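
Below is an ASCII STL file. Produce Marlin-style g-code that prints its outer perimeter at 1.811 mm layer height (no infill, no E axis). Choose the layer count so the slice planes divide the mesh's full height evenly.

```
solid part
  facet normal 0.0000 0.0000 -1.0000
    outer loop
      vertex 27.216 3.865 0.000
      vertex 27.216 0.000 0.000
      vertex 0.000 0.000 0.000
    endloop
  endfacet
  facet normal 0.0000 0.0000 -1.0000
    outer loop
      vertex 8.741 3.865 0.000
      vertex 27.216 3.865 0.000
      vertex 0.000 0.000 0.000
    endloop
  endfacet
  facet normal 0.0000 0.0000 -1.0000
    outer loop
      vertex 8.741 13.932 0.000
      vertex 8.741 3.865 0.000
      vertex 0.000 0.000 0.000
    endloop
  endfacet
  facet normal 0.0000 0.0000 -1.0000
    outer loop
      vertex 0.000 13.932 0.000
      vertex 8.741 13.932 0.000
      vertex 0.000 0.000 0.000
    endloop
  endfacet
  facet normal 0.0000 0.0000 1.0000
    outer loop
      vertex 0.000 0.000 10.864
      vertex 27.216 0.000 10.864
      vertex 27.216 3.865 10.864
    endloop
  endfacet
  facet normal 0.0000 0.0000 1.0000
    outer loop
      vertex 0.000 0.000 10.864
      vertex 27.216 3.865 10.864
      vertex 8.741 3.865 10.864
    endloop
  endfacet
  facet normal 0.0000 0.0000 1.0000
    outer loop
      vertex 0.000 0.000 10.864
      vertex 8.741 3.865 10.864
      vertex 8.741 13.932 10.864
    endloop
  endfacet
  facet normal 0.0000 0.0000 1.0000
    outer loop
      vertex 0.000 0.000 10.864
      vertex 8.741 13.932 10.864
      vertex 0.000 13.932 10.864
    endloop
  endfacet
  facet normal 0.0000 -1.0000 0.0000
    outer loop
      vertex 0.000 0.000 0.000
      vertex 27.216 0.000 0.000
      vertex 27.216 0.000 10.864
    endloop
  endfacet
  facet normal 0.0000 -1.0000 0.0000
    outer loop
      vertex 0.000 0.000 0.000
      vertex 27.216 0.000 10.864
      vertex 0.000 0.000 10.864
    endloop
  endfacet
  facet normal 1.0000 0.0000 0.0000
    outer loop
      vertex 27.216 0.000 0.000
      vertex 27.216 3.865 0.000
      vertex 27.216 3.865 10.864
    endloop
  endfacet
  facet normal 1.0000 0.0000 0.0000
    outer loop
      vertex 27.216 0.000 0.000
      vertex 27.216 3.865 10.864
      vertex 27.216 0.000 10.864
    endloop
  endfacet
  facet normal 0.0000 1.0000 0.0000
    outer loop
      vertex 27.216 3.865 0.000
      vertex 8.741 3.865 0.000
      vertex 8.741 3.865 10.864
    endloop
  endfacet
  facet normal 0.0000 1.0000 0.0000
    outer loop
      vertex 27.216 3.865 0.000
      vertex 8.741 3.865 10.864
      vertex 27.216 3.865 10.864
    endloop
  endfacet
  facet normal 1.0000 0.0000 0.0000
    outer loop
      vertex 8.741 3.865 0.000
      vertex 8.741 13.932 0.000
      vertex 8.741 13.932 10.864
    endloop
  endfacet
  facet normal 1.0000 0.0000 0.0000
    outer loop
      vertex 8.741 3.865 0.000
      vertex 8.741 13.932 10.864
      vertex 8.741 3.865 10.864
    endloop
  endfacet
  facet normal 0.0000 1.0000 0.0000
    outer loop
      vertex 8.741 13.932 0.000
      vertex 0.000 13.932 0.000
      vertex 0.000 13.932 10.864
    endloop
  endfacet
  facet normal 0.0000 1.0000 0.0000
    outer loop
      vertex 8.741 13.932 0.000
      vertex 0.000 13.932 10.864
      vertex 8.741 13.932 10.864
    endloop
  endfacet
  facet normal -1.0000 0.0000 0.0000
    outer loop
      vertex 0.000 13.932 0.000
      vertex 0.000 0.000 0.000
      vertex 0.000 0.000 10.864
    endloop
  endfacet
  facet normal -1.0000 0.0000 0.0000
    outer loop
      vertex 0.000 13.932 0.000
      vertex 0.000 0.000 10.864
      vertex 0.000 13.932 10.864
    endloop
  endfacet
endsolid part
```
; perimeter-only toolpath
G21 ; units = mm
G90 ; absolute positioning
G28 ; home
; layer 1
G0 Z1.811
G0 X0.000 Y0.000
G1 X27.216 Y0.000
G1 X27.216 Y3.865
G1 X8.741 Y3.865
G1 X8.741 Y13.932
G1 X0.000 Y13.932
G1 X0.000 Y0.000
; layer 2
G0 Z3.621
G0 X0.000 Y0.000
G1 X27.216 Y0.000
G1 X27.216 Y3.865
G1 X8.741 Y3.865
G1 X8.741 Y13.932
G1 X0.000 Y13.932
G1 X0.000 Y0.000
; layer 3
G0 Z5.432
G0 X0.000 Y0.000
G1 X27.216 Y0.000
G1 X27.216 Y3.865
G1 X8.741 Y3.865
G1 X8.741 Y13.932
G1 X0.000 Y13.932
G1 X0.000 Y0.000
; layer 4
G0 Z7.243
G0 X0.000 Y0.000
G1 X27.216 Y0.000
G1 X27.216 Y3.865
G1 X8.741 Y3.865
G1 X8.741 Y13.932
G1 X0.000 Y13.932
G1 X0.000 Y0.000
; layer 5
G0 Z9.053
G0 X0.000 Y0.000
G1 X27.216 Y0.000
G1 X27.216 Y3.865
G1 X8.741 Y3.865
G1 X8.741 Y13.932
G1 X0.000 Y13.932
G1 X0.000 Y0.000
; layer 6
G0 Z10.864
G0 X0.000 Y0.000
G1 X27.216 Y0.000
G1 X27.216 Y3.865
G1 X8.741 Y3.865
G1 X8.741 Y13.932
G1 X0.000 Y13.932
G1 X0.000 Y0.000
M2 ; end

The solid is an L-shaped prism: outer 27.2 × 13.9 mm, arm thicknesses ≈ 3.87 mm (horizontal) and 8.74 mm (vertical), extruded 10.9 mm in z. Slicing at Δz = 1.811 mm — 6 equal slices spanning the solid's height, so layer i sits at z = i·h/6 — gives 6 non-empty perimeters. Each is a 6-segment closed polygon; G0 lifts to the layer z and rapids to the start vertex, then G1 traces the edges.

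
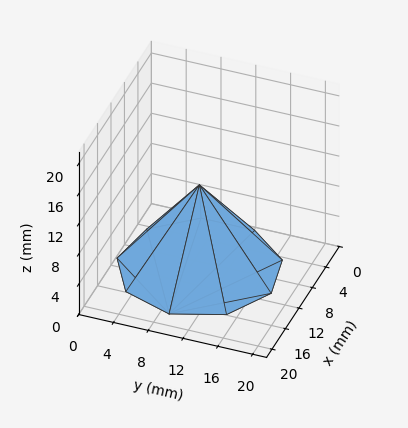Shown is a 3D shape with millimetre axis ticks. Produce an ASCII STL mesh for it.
Reading the render: the shape is a regular 9-sided pyramid, base circumscribed radius ≈ 9 mm, apex at z ≈ 11 mm (dimensions read to the nearest mm from the axis ticks). For the STL, each face is triangulated and given an outward normal.

solid part
  facet normal 0.0000 0.0000 -1.0000
    outer loop
      vertex 10.56 17.86 0.00
      vertex 15.89 14.79 0.00
      vertex 18.00 9.00 0.00
    endloop
  endfacet
  facet normal 0.0000 0.0000 -1.0000
    outer loop
      vertex 4.50 16.79 0.00
      vertex 10.56 17.86 0.00
      vertex 18.00 9.00 0.00
    endloop
  endfacet
  facet normal 0.0000 0.0000 -1.0000
    outer loop
      vertex 0.54 12.08 0.00
      vertex 4.50 16.79 0.00
      vertex 18.00 9.00 0.00
    endloop
  endfacet
  facet normal 0.0000 0.0000 -1.0000
    outer loop
      vertex 0.54 5.92 0.00
      vertex 0.54 12.08 0.00
      vertex 18.00 9.00 0.00
    endloop
  endfacet
  facet normal 0.0000 0.0000 -1.0000
    outer loop
      vertex 4.50 1.21 0.00
      vertex 0.54 5.92 0.00
      vertex 18.00 9.00 0.00
    endloop
  endfacet
  facet normal 0.0000 0.0000 -1.0000
    outer loop
      vertex 10.56 0.14 0.00
      vertex 4.50 1.21 0.00
      vertex 18.00 9.00 0.00
    endloop
  endfacet
  facet normal 0.0000 0.0000 -1.0000
    outer loop
      vertex 15.89 3.21 0.00
      vertex 10.56 0.14 0.00
      vertex 18.00 9.00 0.00
    endloop
  endfacet
  facet normal 0.7449 0.2715 0.6095
    outer loop
      vertex 18.00 9.00 0.00
      vertex 15.89 14.79 0.00
      vertex 9.00 9.00 11.00
    endloop
  endfacet
  facet normal 0.3957 0.6870 0.6095
    outer loop
      vertex 15.89 14.79 0.00
      vertex 10.56 17.86 0.00
      vertex 9.00 9.00 11.00
    endloop
  endfacet
  facet normal -0.1379 0.7808 0.6094
    outer loop
      vertex 10.56 17.86 0.00
      vertex 4.50 16.79 0.00
      vertex 9.00 9.00 11.00
    endloop
  endfacet
  facet normal -0.6068 0.5102 0.6095
    outer loop
      vertex 4.50 16.79 0.00
      vertex 0.54 12.08 0.00
      vertex 9.00 9.00 11.00
    endloop
  endfacet
  facet normal -0.7927 0.0000 0.6096
    outer loop
      vertex 0.54 12.08 0.00
      vertex 0.54 5.92 0.00
      vertex 9.00 9.00 11.00
    endloop
  endfacet
  facet normal -0.6068 -0.5102 0.6095
    outer loop
      vertex 0.54 5.92 0.00
      vertex 4.50 1.21 0.00
      vertex 9.00 9.00 11.00
    endloop
  endfacet
  facet normal -0.1379 -0.7808 0.6094
    outer loop
      vertex 4.50 1.21 0.00
      vertex 10.56 0.14 0.00
      vertex 9.00 9.00 11.00
    endloop
  endfacet
  facet normal 0.3957 -0.6870 0.6095
    outer loop
      vertex 10.56 0.14 0.00
      vertex 15.89 3.21 0.00
      vertex 9.00 9.00 11.00
    endloop
  endfacet
  facet normal 0.7449 -0.2715 0.6095
    outer loop
      vertex 15.89 3.21 0.00
      vertex 18.00 9.00 0.00
      vertex 9.00 9.00 11.00
    endloop
  endfacet
endsolid part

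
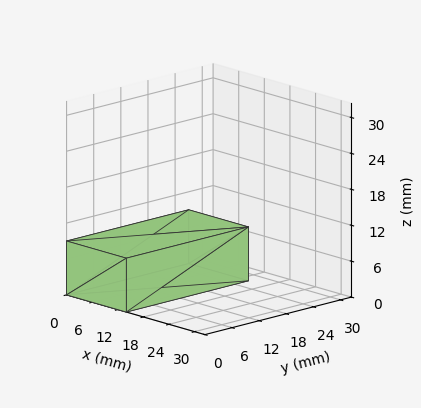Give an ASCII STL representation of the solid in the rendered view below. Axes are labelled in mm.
Reading the render: the shape is a rectangular box, roughly 14 × 27 mm footprint and 9 mm tall (dimensions read to the nearest mm from the axis ticks). For the STL, each face is triangulated and given an outward normal.

solid part
  facet normal 0.0000 0.0000 -1.0000
    outer loop
      vertex 14.0 27.0 0.0
      vertex 14.0 0.0 0.0
      vertex 0.0 0.0 0.0
    endloop
  endfacet
  facet normal 0.0000 0.0000 -1.0000
    outer loop
      vertex 0.0 27.0 0.0
      vertex 14.0 27.0 0.0
      vertex 0.0 0.0 0.0
    endloop
  endfacet
  facet normal 0.0000 0.0000 1.0000
    outer loop
      vertex 0.0 0.0 9.0
      vertex 14.0 0.0 9.0
      vertex 14.0 27.0 9.0
    endloop
  endfacet
  facet normal 0.0000 0.0000 1.0000
    outer loop
      vertex 0.0 0.0 9.0
      vertex 14.0 27.0 9.0
      vertex 0.0 27.0 9.0
    endloop
  endfacet
  facet normal 0.0000 -1.0000 0.0000
    outer loop
      vertex 0.0 0.0 0.0
      vertex 14.0 0.0 0.0
      vertex 14.0 0.0 9.0
    endloop
  endfacet
  facet normal 0.0000 -1.0000 0.0000
    outer loop
      vertex 0.0 0.0 0.0
      vertex 14.0 0.0 9.0
      vertex 0.0 0.0 9.0
    endloop
  endfacet
  facet normal 0.0000 1.0000 0.0000
    outer loop
      vertex 14.0 27.0 9.0
      vertex 14.0 27.0 0.0
      vertex 0.0 27.0 0.0
    endloop
  endfacet
  facet normal 0.0000 1.0000 0.0000
    outer loop
      vertex 0.0 27.0 9.0
      vertex 14.0 27.0 9.0
      vertex 0.0 27.0 0.0
    endloop
  endfacet
  facet normal -1.0000 0.0000 0.0000
    outer loop
      vertex 0.0 27.0 9.0
      vertex 0.0 27.0 0.0
      vertex 0.0 0.0 0.0
    endloop
  endfacet
  facet normal -1.0000 0.0000 0.0000
    outer loop
      vertex 0.0 0.0 9.0
      vertex 0.0 27.0 9.0
      vertex 0.0 0.0 0.0
    endloop
  endfacet
  facet normal 1.0000 0.0000 0.0000
    outer loop
      vertex 14.0 0.0 0.0
      vertex 14.0 27.0 0.0
      vertex 14.0 27.0 9.0
    endloop
  endfacet
  facet normal 1.0000 0.0000 0.0000
    outer loop
      vertex 14.0 0.0 0.0
      vertex 14.0 27.0 9.0
      vertex 14.0 0.0 9.0
    endloop
  endfacet
endsolid part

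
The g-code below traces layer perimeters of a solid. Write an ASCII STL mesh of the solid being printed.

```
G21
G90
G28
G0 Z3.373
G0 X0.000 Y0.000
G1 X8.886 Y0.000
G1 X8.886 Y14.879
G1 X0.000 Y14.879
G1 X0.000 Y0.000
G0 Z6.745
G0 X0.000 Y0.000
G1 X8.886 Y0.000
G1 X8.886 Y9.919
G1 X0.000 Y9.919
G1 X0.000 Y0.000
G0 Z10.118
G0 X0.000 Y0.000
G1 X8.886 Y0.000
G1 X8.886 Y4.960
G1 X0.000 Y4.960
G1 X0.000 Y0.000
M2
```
solid part
  facet normal 0.0000 0.0000 -1.0000
    outer loop
      vertex 8.886 19.838 0.000
      vertex 8.886 0.000 0.000
      vertex 0.000 0.000 0.000
    endloop
  endfacet
  facet normal 0.0000 0.0000 -1.0000
    outer loop
      vertex 0.000 19.838 0.000
      vertex 8.886 19.838 0.000
      vertex 0.000 0.000 0.000
    endloop
  endfacet
  facet normal 0.0000 -1.0000 0.0000
    outer loop
      vertex 0.000 0.000 0.000
      vertex 8.886 0.000 0.000
      vertex 8.886 0.000 13.491
    endloop
  endfacet
  facet normal 0.0000 -1.0000 0.0000
    outer loop
      vertex 0.000 0.000 0.000
      vertex 8.886 0.000 13.491
      vertex 0.000 0.000 13.491
    endloop
  endfacet
  facet normal 0.0000 0.5623 0.8269
    outer loop
      vertex 0.000 0.000 13.491
      vertex 8.886 0.000 13.491
      vertex 8.886 19.838 0.000
    endloop
  endfacet
  facet normal 0.0000 0.5623 0.8269
    outer loop
      vertex 0.000 0.000 13.491
      vertex 8.886 19.838 0.000
      vertex 0.000 19.838 0.000
    endloop
  endfacet
  facet normal -1.0000 0.0000 0.0000
    outer loop
      vertex 0.000 0.000 13.491
      vertex 0.000 19.838 0.000
      vertex 0.000 0.000 0.000
    endloop
  endfacet
  facet normal 1.0000 0.0000 0.0000
    outer loop
      vertex 8.886 0.000 0.000
      vertex 8.886 19.838 0.000
      vertex 8.886 0.000 13.491
    endloop
  endfacet
endsolid part

The G0 Z moves step by Δz≈3.373 mm. The G1 loops shrink linearly with z, so the solid tapers from its base footprint up to z≈13.5. Closing with a flat bottom cap and the tapered top and triangulating gives 8 facets — a wedge (ramp): 8.89 × 19.8 mm base, rising to 13.5 mm along the y=0 edge and sloping linearly to z=0 at y=19.8.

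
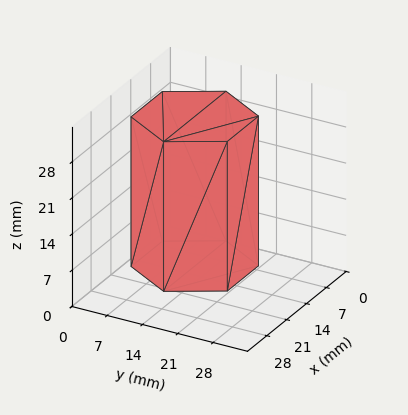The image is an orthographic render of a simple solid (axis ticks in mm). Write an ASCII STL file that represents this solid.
Reading the render: the shape is a regular 6-sided prism (a cylinder approximated with 6 flat sides), circumscribed radius ≈ 11 mm, height ≈ 29 mm (dimensions read to the nearest mm from the axis ticks). For the STL, each face is triangulated and given an outward normal.

solid part
  facet normal 0.0000 0.0000 -1.0000
    outer loop
      vertex 5.500 20.526 0.000
      vertex 16.500 20.526 0.000
      vertex 22.000 11.000 0.000
    endloop
  endfacet
  facet normal 0.0000 0.0000 -1.0000
    outer loop
      vertex 0.000 11.000 0.000
      vertex 5.500 20.526 0.000
      vertex 22.000 11.000 0.000
    endloop
  endfacet
  facet normal 0.0000 0.0000 -1.0000
    outer loop
      vertex 5.500 1.474 0.000
      vertex 0.000 11.000 0.000
      vertex 22.000 11.000 0.000
    endloop
  endfacet
  facet normal 0.0000 0.0000 -1.0000
    outer loop
      vertex 16.500 1.474 0.000
      vertex 5.500 1.474 0.000
      vertex 22.000 11.000 0.000
    endloop
  endfacet
  facet normal 0.0000 0.0000 1.0000
    outer loop
      vertex 22.000 11.000 29.000
      vertex 16.500 20.526 29.000
      vertex 5.500 20.526 29.000
    endloop
  endfacet
  facet normal 0.0000 0.0000 1.0000
    outer loop
      vertex 22.000 11.000 29.000
      vertex 5.500 20.526 29.000
      vertex 0.000 11.000 29.000
    endloop
  endfacet
  facet normal 0.0000 0.0000 1.0000
    outer loop
      vertex 22.000 11.000 29.000
      vertex 0.000 11.000 29.000
      vertex 5.500 1.474 29.000
    endloop
  endfacet
  facet normal 0.0000 0.0000 1.0000
    outer loop
      vertex 22.000 11.000 29.000
      vertex 5.500 1.474 29.000
      vertex 16.500 1.474 29.000
    endloop
  endfacet
  facet normal 0.8660 0.5000 0.0000
    outer loop
      vertex 22.000 11.000 0.000
      vertex 16.500 20.526 0.000
      vertex 16.500 20.526 29.000
    endloop
  endfacet
  facet normal 0.8660 0.5000 0.0000
    outer loop
      vertex 22.000 11.000 0.000
      vertex 16.500 20.526 29.000
      vertex 22.000 11.000 29.000
    endloop
  endfacet
  facet normal 0.0000 1.0000 0.0000
    outer loop
      vertex 16.500 20.526 0.000
      vertex 5.500 20.526 0.000
      vertex 5.500 20.526 29.000
    endloop
  endfacet
  facet normal 0.0000 1.0000 0.0000
    outer loop
      vertex 16.500 20.526 0.000
      vertex 5.500 20.526 29.000
      vertex 16.500 20.526 29.000
    endloop
  endfacet
  facet normal -0.8660 0.5000 0.0000
    outer loop
      vertex 5.500 20.526 0.000
      vertex 0.000 11.000 0.000
      vertex 0.000 11.000 29.000
    endloop
  endfacet
  facet normal -0.8660 0.5000 0.0000
    outer loop
      vertex 5.500 20.526 0.000
      vertex 0.000 11.000 29.000
      vertex 5.500 20.526 29.000
    endloop
  endfacet
  facet normal -0.8660 -0.5000 0.0000
    outer loop
      vertex 0.000 11.000 0.000
      vertex 5.500 1.474 0.000
      vertex 5.500 1.474 29.000
    endloop
  endfacet
  facet normal -0.8660 -0.5000 0.0000
    outer loop
      vertex 0.000 11.000 0.000
      vertex 5.500 1.474 29.000
      vertex 0.000 11.000 29.000
    endloop
  endfacet
  facet normal 0.0000 -1.0000 0.0000
    outer loop
      vertex 5.500 1.474 0.000
      vertex 16.500 1.474 0.000
      vertex 16.500 1.474 29.000
    endloop
  endfacet
  facet normal 0.0000 -1.0000 0.0000
    outer loop
      vertex 5.500 1.474 0.000
      vertex 16.500 1.474 29.000
      vertex 5.500 1.474 29.000
    endloop
  endfacet
  facet normal 0.8660 -0.5000 0.0000
    outer loop
      vertex 16.500 1.474 0.000
      vertex 22.000 11.000 0.000
      vertex 22.000 11.000 29.000
    endloop
  endfacet
  facet normal 0.8660 -0.5000 0.0000
    outer loop
      vertex 16.500 1.474 0.000
      vertex 22.000 11.000 29.000
      vertex 16.500 1.474 29.000
    endloop
  endfacet
endsolid part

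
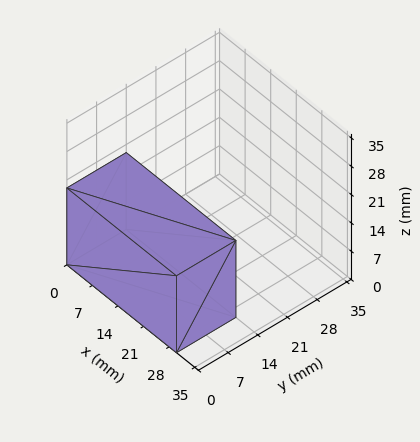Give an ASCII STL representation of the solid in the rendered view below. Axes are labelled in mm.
Reading the render: the shape is a rectangular box, roughly 30 × 14 mm footprint and 19 mm tall (dimensions read to the nearest mm from the axis ticks). For the STL, each face is triangulated and given an outward normal.

solid part
  facet normal 0.0000 0.0000 -1.0000
    outer loop
      vertex 30.00 14.00 0.00
      vertex 30.00 0.00 0.00
      vertex 0.00 0.00 0.00
    endloop
  endfacet
  facet normal 0.0000 0.0000 -1.0000
    outer loop
      vertex 0.00 14.00 0.00
      vertex 30.00 14.00 0.00
      vertex 0.00 0.00 0.00
    endloop
  endfacet
  facet normal 0.0000 0.0000 1.0000
    outer loop
      vertex 0.00 0.00 19.00
      vertex 30.00 0.00 19.00
      vertex 30.00 14.00 19.00
    endloop
  endfacet
  facet normal 0.0000 0.0000 1.0000
    outer loop
      vertex 0.00 0.00 19.00
      vertex 30.00 14.00 19.00
      vertex 0.00 14.00 19.00
    endloop
  endfacet
  facet normal 0.0000 -1.0000 0.0000
    outer loop
      vertex 0.00 0.00 0.00
      vertex 30.00 0.00 0.00
      vertex 30.00 0.00 19.00
    endloop
  endfacet
  facet normal 0.0000 -1.0000 0.0000
    outer loop
      vertex 0.00 0.00 0.00
      vertex 30.00 0.00 19.00
      vertex 0.00 0.00 19.00
    endloop
  endfacet
  facet normal 0.0000 1.0000 0.0000
    outer loop
      vertex 30.00 14.00 19.00
      vertex 30.00 14.00 0.00
      vertex 0.00 14.00 0.00
    endloop
  endfacet
  facet normal 0.0000 1.0000 0.0000
    outer loop
      vertex 0.00 14.00 19.00
      vertex 30.00 14.00 19.00
      vertex 0.00 14.00 0.00
    endloop
  endfacet
  facet normal -1.0000 0.0000 0.0000
    outer loop
      vertex 0.00 14.00 19.00
      vertex 0.00 14.00 0.00
      vertex 0.00 0.00 0.00
    endloop
  endfacet
  facet normal -1.0000 0.0000 0.0000
    outer loop
      vertex 0.00 0.00 19.00
      vertex 0.00 14.00 19.00
      vertex 0.00 0.00 0.00
    endloop
  endfacet
  facet normal 1.0000 0.0000 0.0000
    outer loop
      vertex 30.00 0.00 0.00
      vertex 30.00 14.00 0.00
      vertex 30.00 14.00 19.00
    endloop
  endfacet
  facet normal 1.0000 0.0000 0.0000
    outer loop
      vertex 30.00 0.00 0.00
      vertex 30.00 14.00 19.00
      vertex 30.00 0.00 19.00
    endloop
  endfacet
endsolid part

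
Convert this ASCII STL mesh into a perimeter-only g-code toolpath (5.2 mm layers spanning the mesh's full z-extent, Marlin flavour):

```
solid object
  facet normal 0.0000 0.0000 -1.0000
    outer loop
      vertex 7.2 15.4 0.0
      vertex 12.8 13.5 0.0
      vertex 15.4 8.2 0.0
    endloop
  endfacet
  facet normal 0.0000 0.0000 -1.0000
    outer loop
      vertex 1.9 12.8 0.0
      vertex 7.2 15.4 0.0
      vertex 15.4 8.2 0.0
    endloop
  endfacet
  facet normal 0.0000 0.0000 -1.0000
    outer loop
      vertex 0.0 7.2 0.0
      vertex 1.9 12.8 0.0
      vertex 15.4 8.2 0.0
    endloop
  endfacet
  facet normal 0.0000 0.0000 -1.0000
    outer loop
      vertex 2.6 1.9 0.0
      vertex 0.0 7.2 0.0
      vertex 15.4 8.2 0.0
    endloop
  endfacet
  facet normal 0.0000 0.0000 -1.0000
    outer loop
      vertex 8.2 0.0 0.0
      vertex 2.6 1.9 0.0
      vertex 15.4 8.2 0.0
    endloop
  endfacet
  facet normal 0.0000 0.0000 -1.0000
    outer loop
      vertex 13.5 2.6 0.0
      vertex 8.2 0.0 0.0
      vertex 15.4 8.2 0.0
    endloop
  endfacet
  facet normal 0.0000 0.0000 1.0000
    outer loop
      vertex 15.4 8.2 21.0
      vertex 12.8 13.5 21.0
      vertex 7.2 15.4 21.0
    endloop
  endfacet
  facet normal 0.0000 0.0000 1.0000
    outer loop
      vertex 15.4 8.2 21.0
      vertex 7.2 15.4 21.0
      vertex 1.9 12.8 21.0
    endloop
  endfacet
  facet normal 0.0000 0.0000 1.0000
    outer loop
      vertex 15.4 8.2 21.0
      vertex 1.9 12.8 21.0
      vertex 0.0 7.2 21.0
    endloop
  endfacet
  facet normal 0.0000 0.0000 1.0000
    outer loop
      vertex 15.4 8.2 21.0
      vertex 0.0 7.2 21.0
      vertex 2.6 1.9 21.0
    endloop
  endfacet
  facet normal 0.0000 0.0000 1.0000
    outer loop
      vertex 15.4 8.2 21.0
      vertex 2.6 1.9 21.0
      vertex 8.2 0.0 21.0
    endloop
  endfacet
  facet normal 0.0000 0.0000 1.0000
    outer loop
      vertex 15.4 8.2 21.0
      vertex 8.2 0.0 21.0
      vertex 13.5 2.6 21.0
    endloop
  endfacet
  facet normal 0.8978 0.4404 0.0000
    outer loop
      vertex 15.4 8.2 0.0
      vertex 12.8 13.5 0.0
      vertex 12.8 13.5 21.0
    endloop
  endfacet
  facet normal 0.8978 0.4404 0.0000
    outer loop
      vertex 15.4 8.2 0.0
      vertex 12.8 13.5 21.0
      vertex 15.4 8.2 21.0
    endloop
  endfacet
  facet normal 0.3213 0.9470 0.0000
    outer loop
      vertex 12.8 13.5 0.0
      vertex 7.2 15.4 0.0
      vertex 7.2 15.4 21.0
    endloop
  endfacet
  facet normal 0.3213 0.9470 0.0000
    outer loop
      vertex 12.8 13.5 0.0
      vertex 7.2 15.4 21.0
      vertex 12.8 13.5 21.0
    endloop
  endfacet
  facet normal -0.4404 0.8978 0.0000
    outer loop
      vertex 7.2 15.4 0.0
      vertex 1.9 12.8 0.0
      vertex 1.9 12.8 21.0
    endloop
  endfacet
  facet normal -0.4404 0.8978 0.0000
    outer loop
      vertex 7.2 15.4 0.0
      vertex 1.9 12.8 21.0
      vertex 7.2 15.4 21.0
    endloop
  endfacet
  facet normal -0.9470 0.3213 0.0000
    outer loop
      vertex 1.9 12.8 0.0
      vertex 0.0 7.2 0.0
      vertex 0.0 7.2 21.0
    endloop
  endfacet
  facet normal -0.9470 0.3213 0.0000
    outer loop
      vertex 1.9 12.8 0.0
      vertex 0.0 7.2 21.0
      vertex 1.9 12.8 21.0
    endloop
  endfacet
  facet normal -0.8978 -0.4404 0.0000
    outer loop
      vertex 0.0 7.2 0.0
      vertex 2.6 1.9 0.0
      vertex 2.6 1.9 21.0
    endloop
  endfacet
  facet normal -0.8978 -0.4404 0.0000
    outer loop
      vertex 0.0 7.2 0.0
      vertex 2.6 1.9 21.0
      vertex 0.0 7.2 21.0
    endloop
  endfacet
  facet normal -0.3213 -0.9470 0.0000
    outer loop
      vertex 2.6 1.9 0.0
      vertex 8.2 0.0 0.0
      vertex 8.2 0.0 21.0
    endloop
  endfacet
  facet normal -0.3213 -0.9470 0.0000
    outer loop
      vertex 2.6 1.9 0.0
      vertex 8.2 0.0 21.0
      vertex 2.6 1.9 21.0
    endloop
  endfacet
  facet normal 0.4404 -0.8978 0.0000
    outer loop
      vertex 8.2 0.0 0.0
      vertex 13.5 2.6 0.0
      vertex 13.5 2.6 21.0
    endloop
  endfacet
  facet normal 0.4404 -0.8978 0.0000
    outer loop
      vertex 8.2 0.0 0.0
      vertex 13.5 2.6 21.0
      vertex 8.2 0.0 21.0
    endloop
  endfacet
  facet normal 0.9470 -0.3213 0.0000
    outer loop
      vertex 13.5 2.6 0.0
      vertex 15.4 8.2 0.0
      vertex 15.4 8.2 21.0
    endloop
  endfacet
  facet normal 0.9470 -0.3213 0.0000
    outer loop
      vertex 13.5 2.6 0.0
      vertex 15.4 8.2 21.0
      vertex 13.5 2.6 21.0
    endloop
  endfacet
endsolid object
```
; perimeter-only toolpath
G21 ; units = mm
G90 ; absolute positioning
G28 ; home
; layer 1
G0 Z5.2
G0 X15.4 Y8.2
G1 X12.8 Y13.5
G1 X7.2 Y15.4
G1 X1.9 Y12.8
G1 X0.0 Y7.2
G1 X2.6 Y1.9
G1 X8.2 Y0.0
G1 X13.5 Y2.6
G1 X15.4 Y8.2
; layer 2
G0 Z10.5
G0 X15.4 Y8.2
G1 X12.8 Y13.5
G1 X7.2 Y15.4
G1 X1.9 Y12.8
G1 X0.0 Y7.2
G1 X2.6 Y1.9
G1 X8.2 Y0.0
G1 X13.5 Y2.6
G1 X15.4 Y8.2
; layer 3
G0 Z15.8
G0 X15.4 Y8.2
G1 X12.8 Y13.5
G1 X7.2 Y15.4
G1 X1.9 Y12.8
G1 X0.0 Y7.2
G1 X2.6 Y1.9
G1 X8.2 Y0.0
G1 X13.5 Y2.6
G1 X15.4 Y8.2
; layer 4
G0 Z21.0
G0 X15.4 Y8.2
G1 X12.8 Y13.5
G1 X7.2 Y15.4
G1 X1.9 Y12.8
G1 X0.0 Y7.2
G1 X2.6 Y1.9
G1 X8.2 Y0.0
G1 X13.5 Y2.6
G1 X15.4 Y8.2
M2 ; end

The solid is a regular 8-sided prism (a cylinder approximated with 8 flat sides), circumscribed radius ≈ 7.7 mm, height ≈ 21 mm. Slicing at Δz = 5.2 mm — 4 equal slices spanning the solid's height, so layer i sits at z = i·h/4 — gives 4 non-empty perimeters. Each is a 8-segment closed polygon; G0 lifts to the layer z and rapids to the start vertex, then G1 traces the edges.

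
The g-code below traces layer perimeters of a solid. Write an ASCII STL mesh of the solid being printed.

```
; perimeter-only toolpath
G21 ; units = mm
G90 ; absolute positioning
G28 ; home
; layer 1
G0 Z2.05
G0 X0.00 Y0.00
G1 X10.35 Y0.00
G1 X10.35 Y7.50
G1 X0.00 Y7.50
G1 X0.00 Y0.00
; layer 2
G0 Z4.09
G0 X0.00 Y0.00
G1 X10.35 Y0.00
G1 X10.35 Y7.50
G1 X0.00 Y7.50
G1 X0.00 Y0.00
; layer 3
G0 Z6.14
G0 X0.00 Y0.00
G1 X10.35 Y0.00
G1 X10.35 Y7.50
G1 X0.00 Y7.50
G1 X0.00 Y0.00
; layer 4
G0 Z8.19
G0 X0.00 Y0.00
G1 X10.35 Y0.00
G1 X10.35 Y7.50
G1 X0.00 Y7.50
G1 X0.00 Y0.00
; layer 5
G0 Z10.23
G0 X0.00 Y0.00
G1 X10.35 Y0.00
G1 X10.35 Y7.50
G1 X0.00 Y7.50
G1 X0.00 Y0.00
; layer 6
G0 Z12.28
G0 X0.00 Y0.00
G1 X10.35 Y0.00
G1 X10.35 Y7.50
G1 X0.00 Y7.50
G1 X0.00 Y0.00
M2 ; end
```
solid part
  facet normal 0.0000 0.0000 -1.0000
    outer loop
      vertex 10.35 7.50 0.00
      vertex 10.35 0.00 0.00
      vertex 0.00 0.00 0.00
    endloop
  endfacet
  facet normal 0.0000 0.0000 -1.0000
    outer loop
      vertex 0.00 7.50 0.00
      vertex 10.35 7.50 0.00
      vertex 0.00 0.00 0.00
    endloop
  endfacet
  facet normal 0.0000 0.0000 1.0000
    outer loop
      vertex 0.00 0.00 12.28
      vertex 10.35 0.00 12.28
      vertex 10.35 7.50 12.28
    endloop
  endfacet
  facet normal 0.0000 0.0000 1.0000
    outer loop
      vertex 0.00 0.00 12.28
      vertex 10.35 7.50 12.28
      vertex 0.00 7.50 12.28
    endloop
  endfacet
  facet normal 0.0000 -1.0000 0.0000
    outer loop
      vertex 0.00 0.00 0.00
      vertex 10.35 0.00 0.00
      vertex 10.35 0.00 12.28
    endloop
  endfacet
  facet normal 0.0000 -1.0000 0.0000
    outer loop
      vertex 0.00 0.00 0.00
      vertex 10.35 0.00 12.28
      vertex 0.00 0.00 12.28
    endloop
  endfacet
  facet normal 0.0000 1.0000 0.0000
    outer loop
      vertex 10.35 7.50 12.28
      vertex 10.35 7.50 0.00
      vertex 0.00 7.50 0.00
    endloop
  endfacet
  facet normal 0.0000 1.0000 0.0000
    outer loop
      vertex 0.00 7.50 12.28
      vertex 10.35 7.50 12.28
      vertex 0.00 7.50 0.00
    endloop
  endfacet
  facet normal -1.0000 0.0000 0.0000
    outer loop
      vertex 0.00 7.50 12.28
      vertex 0.00 7.50 0.00
      vertex 0.00 0.00 0.00
    endloop
  endfacet
  facet normal -1.0000 0.0000 0.0000
    outer loop
      vertex 0.00 0.00 12.28
      vertex 0.00 7.50 12.28
      vertex 0.00 0.00 0.00
    endloop
  endfacet
  facet normal 1.0000 0.0000 0.0000
    outer loop
      vertex 10.35 0.00 0.00
      vertex 10.35 7.50 0.00
      vertex 10.35 7.50 12.28
    endloop
  endfacet
  facet normal 1.0000 0.0000 0.0000
    outer loop
      vertex 10.35 0.00 0.00
      vertex 10.35 7.50 12.28
      vertex 10.35 0.00 12.28
    endloop
  endfacet
endsolid part

The G0 Z moves step by Δz≈2.05 mm. Every layer's G1 loop is the same polygon, so the solid is a straight extrusion of it from z=0 to z≈12.3. Closing with flat bottom and top caps and triangulating gives 12 facets — a rectangular box, roughly 10.3 × 7.5 mm footprint and 12.3 mm tall.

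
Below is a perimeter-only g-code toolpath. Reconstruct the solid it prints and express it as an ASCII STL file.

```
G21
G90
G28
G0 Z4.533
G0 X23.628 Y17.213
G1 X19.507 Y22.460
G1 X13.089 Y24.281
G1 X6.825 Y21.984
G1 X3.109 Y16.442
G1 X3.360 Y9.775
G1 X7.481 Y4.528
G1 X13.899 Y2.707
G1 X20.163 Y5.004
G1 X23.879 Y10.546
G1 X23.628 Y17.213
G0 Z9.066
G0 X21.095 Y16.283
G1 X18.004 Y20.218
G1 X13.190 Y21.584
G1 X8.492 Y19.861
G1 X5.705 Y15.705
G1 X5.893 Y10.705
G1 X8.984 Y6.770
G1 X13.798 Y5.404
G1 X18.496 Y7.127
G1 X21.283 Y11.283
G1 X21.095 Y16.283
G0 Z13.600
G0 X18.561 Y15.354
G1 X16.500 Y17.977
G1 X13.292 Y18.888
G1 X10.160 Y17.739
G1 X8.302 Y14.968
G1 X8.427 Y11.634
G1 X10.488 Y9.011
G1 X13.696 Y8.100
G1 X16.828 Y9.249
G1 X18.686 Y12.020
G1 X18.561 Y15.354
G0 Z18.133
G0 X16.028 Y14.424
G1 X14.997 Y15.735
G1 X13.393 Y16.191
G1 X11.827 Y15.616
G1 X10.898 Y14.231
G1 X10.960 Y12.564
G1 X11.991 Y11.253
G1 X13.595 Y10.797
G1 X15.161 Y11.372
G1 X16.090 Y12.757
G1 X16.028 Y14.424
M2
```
solid part
  facet normal 0.0000 0.0000 -1.0000
    outer loop
      vertex 12.988 26.978 0.000
      vertex 21.010 24.701 0.000
      vertex 26.162 18.143 0.000
    endloop
  endfacet
  facet normal 0.0000 0.0000 -1.0000
    outer loop
      vertex 5.158 24.106 0.000
      vertex 12.988 26.978 0.000
      vertex 26.162 18.143 0.000
    endloop
  endfacet
  facet normal 0.0000 0.0000 -1.0000
    outer loop
      vertex 0.513 17.179 0.000
      vertex 5.158 24.106 0.000
      vertex 26.162 18.143 0.000
    endloop
  endfacet
  facet normal 0.0000 0.0000 -1.0000
    outer loop
      vertex 0.826 8.845 0.000
      vertex 0.513 17.179 0.000
      vertex 26.162 18.143 0.000
    endloop
  endfacet
  facet normal 0.0000 0.0000 -1.0000
    outer loop
      vertex 5.978 2.287 0.000
      vertex 0.826 8.845 0.000
      vertex 26.162 18.143 0.000
    endloop
  endfacet
  facet normal 0.0000 0.0000 -1.0000
    outer loop
      vertex 14.000 0.010 0.000
      vertex 5.978 2.287 0.000
      vertex 26.162 18.143 0.000
    endloop
  endfacet
  facet normal 0.0000 0.0000 -1.0000
    outer loop
      vertex 21.830 2.882 0.000
      vertex 14.000 0.010 0.000
      vertex 26.162 18.143 0.000
    endloop
  endfacet
  facet normal 0.0000 0.0000 -1.0000
    outer loop
      vertex 26.475 9.809 0.000
      vertex 21.830 2.882 0.000
      vertex 26.162 18.143 0.000
    endloop
  endfacet
  facet normal 0.6843 0.5376 0.4927
    outer loop
      vertex 26.162 18.143 0.000
      vertex 21.010 24.701 0.000
      vertex 13.494 13.494 22.666
    endloop
  endfacet
  facet normal 0.2376 0.8371 0.4927
    outer loop
      vertex 21.010 24.701 0.000
      vertex 12.988 26.978 0.000
      vertex 13.494 13.494 22.666
    endloop
  endfacet
  facet normal -0.2997 0.8170 0.4927
    outer loop
      vertex 12.988 26.978 0.000
      vertex 5.158 24.106 0.000
      vertex 13.494 13.494 22.666
    endloop
  endfacet
  facet normal -0.7227 0.4846 0.4927
    outer loop
      vertex 5.158 24.106 0.000
      vertex 0.513 17.179 0.000
      vertex 13.494 13.494 22.666
    endloop
  endfacet
  facet normal -0.8696 -0.0327 0.4927
    outer loop
      vertex 0.513 17.179 0.000
      vertex 0.826 8.845 0.000
      vertex 13.494 13.494 22.666
    endloop
  endfacet
  facet normal -0.6843 -0.5376 0.4927
    outer loop
      vertex 0.826 8.845 0.000
      vertex 5.978 2.287 0.000
      vertex 13.494 13.494 22.666
    endloop
  endfacet
  facet normal -0.2376 -0.8371 0.4927
    outer loop
      vertex 5.978 2.287 0.000
      vertex 14.000 0.010 0.000
      vertex 13.494 13.494 22.666
    endloop
  endfacet
  facet normal 0.2997 -0.8170 0.4927
    outer loop
      vertex 14.000 0.010 0.000
      vertex 21.830 2.882 0.000
      vertex 13.494 13.494 22.666
    endloop
  endfacet
  facet normal 0.7227 -0.4846 0.4927
    outer loop
      vertex 21.830 2.882 0.000
      vertex 26.475 9.809 0.000
      vertex 13.494 13.494 22.666
    endloop
  endfacet
  facet normal 0.8696 0.0327 0.4927
    outer loop
      vertex 26.475 9.809 0.000
      vertex 26.162 18.143 0.000
      vertex 13.494 13.494 22.666
    endloop
  endfacet
endsolid part

The G0 Z moves step by Δz≈4.533 mm. The G1 loops shrink linearly with z, so the solid tapers from its base footprint up to z≈22.7. Closing with a flat bottom cap and the tapered top and triangulating gives 18 facets — a regular 10-sided pyramid, base circumscribed radius ≈ 13.5 mm, apex at z ≈ 22.7 mm.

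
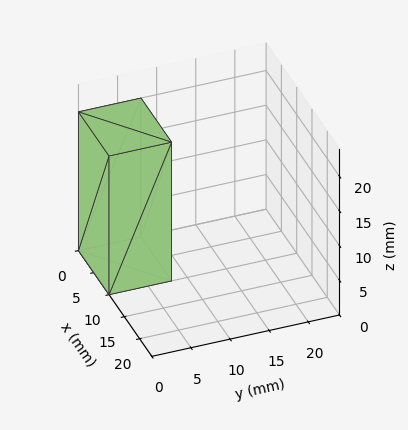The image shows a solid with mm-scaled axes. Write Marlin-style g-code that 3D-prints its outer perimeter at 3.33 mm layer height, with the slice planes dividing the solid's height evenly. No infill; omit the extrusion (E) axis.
Reading the render: the shape is a rectangular box, roughly 10 × 8 mm footprint and 20 mm tall (dimensions read to the nearest mm from the axis ticks). For the g-code, the solid's height is divided into equal slices at the stated Δz and each level perimeter traced with G1 moves after a G0 lift.

; perimeter-only toolpath
G21 ; units = mm
G90 ; absolute positioning
G28 ; home
; layer 1
G0 Z3.33
G0 X0.00 Y0.00
G1 X10.00 Y0.00
G1 X10.00 Y8.00
G1 X0.00 Y8.00
G1 X0.00 Y0.00
; layer 2
G0 Z6.67
G0 X0.00 Y0.00
G1 X10.00 Y0.00
G1 X10.00 Y8.00
G1 X0.00 Y8.00
G1 X0.00 Y0.00
; layer 3
G0 Z10.00
G0 X0.00 Y0.00
G1 X10.00 Y0.00
G1 X10.00 Y8.00
G1 X0.00 Y8.00
G1 X0.00 Y0.00
; layer 4
G0 Z13.33
G0 X0.00 Y0.00
G1 X10.00 Y0.00
G1 X10.00 Y8.00
G1 X0.00 Y8.00
G1 X0.00 Y0.00
; layer 5
G0 Z16.67
G0 X0.00 Y0.00
G1 X10.00 Y0.00
G1 X10.00 Y8.00
G1 X0.00 Y8.00
G1 X0.00 Y0.00
; layer 6
G0 Z20.00
G0 X0.00 Y0.00
G1 X10.00 Y0.00
G1 X10.00 Y8.00
G1 X0.00 Y8.00
G1 X0.00 Y0.00
M2 ; end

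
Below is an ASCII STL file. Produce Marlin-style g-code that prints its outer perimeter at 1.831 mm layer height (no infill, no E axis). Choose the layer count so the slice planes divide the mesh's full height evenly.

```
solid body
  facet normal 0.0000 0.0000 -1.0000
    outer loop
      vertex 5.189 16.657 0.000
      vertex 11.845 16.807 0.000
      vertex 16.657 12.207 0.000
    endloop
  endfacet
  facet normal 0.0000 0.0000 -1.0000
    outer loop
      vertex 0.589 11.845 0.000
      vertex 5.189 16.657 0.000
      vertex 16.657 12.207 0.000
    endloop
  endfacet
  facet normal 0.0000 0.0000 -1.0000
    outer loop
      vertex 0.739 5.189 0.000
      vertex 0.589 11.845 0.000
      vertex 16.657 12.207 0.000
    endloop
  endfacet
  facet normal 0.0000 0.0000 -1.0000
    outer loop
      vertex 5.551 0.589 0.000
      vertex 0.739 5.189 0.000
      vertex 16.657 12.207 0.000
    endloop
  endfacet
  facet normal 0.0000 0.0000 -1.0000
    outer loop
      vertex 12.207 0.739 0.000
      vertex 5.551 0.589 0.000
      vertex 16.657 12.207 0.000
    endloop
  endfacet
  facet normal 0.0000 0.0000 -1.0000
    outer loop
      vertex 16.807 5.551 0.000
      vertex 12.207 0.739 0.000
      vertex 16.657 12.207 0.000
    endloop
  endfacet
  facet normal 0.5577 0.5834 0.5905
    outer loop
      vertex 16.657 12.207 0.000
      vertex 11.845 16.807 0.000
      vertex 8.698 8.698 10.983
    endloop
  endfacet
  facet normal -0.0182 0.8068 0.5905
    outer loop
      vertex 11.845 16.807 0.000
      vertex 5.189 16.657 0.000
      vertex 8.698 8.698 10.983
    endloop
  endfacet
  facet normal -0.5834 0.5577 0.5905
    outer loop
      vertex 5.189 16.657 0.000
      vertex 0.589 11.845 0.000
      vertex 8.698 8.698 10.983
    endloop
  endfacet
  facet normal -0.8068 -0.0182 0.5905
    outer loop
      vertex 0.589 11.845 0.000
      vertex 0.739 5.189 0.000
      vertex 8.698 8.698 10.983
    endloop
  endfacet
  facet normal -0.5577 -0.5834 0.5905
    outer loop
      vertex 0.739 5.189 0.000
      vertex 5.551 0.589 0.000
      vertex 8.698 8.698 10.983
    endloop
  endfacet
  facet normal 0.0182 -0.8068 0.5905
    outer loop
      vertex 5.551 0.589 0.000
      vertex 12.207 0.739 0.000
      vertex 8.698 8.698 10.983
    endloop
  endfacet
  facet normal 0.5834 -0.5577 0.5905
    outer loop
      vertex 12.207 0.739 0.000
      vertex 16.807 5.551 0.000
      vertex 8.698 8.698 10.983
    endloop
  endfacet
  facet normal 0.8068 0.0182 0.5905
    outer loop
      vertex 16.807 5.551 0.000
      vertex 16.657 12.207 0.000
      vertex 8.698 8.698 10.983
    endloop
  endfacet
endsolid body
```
; perimeter-only toolpath
G21 ; units = mm
G90 ; absolute positioning
G28 ; home
; layer 1
G0 Z1.831
G0 X15.331 Y11.622
G1 X11.320 Y15.456
G1 X5.774 Y15.331
G1 X1.940 Y11.320
G1 X2.065 Y5.774
G1 X6.075 Y1.940
G1 X11.622 Y2.065
G1 X15.456 Y6.075
G1 X15.331 Y11.622
; layer 2
G0 Z3.661
G0 X14.004 Y11.037
G1 X10.796 Y14.104
G1 X6.359 Y14.004
G1 X3.292 Y10.796
G1 X3.392 Y6.359
G1 X6.600 Y3.292
G1 X11.037 Y3.392
G1 X14.104 Y6.600
G1 X14.004 Y11.037
; layer 3
G0 Z5.492
G0 X12.678 Y10.453
G1 X10.271 Y12.752
G1 X6.944 Y12.678
G1 X4.644 Y10.271
G1 X4.719 Y6.944
G1 X7.125 Y4.644
G1 X10.453 Y4.719
G1 X12.752 Y7.125
G1 X12.678 Y10.453
; layer 4
G0 Z7.322
G0 X11.351 Y9.868
G1 X9.747 Y11.401
G1 X7.528 Y11.351
G1 X5.995 Y9.747
G1 X6.045 Y7.528
G1 X7.649 Y5.995
G1 X9.868 Y6.045
G1 X11.401 Y7.649
G1 X11.351 Y9.868
; layer 5
G0 Z9.152
G0 X10.025 Y9.283
G1 X9.223 Y10.050
G1 X8.113 Y10.025
G1 X7.346 Y9.223
G1 X7.372 Y8.113
G1 X8.174 Y7.346
G1 X9.283 Y7.372
G1 X10.050 Y8.174
G1 X10.025 Y9.283
M2 ; end

The solid is a regular 8-sided pyramid, base circumscribed radius ≈ 8.7 mm, apex at z ≈ 11 mm. Slicing at Δz = 1.831 mm — 6 equal slices spanning the solid's height, so layer i sits at z = i·h/6 — gives 5 non-empty perimeters. Each is a 8-segment closed polygon; G0 lifts to the layer z and rapids to the start vertex, then G1 traces the edges. The cross-section shrinks linearly with z (the slice at the apex is degenerate and omitted).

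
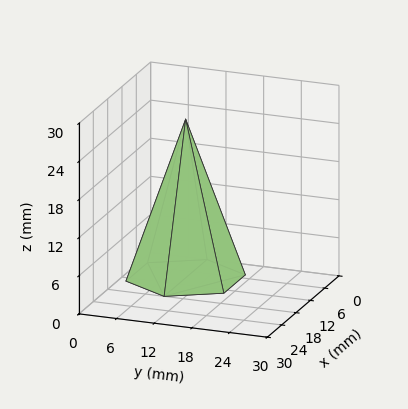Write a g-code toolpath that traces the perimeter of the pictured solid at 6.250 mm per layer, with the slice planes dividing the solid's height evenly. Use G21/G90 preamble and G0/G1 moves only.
Reading the render: the shape is a regular 6-sided pyramid, base circumscribed radius ≈ 9 mm, apex at z ≈ 25 mm (dimensions read to the nearest mm from the axis ticks). For the g-code, the solid's height is divided into equal slices at the stated Δz and each level perimeter traced with G1 moves after a G0 lift.

; perimeter-only toolpath
G21 ; units = mm
G90 ; absolute positioning
G28 ; home
; layer 1
G0 Z6.250
G0 X15.750 Y9.000
G1 X12.375 Y14.846
G1 X5.625 Y14.846
G1 X2.250 Y9.000
G1 X5.625 Y3.155
G1 X12.375 Y3.155
G1 X15.750 Y9.000
; layer 2
G0 Z12.500
G0 X13.500 Y9.000
G1 X11.250 Y12.897
G1 X6.750 Y12.897
G1 X4.500 Y9.000
G1 X6.750 Y5.103
G1 X11.250 Y5.103
G1 X13.500 Y9.000
; layer 3
G0 Z18.750
G0 X11.250 Y9.000
G1 X10.125 Y10.948
G1 X7.875 Y10.948
G1 X6.750 Y9.000
G1 X7.875 Y7.051
G1 X10.125 Y7.051
G1 X11.250 Y9.000
M2 ; end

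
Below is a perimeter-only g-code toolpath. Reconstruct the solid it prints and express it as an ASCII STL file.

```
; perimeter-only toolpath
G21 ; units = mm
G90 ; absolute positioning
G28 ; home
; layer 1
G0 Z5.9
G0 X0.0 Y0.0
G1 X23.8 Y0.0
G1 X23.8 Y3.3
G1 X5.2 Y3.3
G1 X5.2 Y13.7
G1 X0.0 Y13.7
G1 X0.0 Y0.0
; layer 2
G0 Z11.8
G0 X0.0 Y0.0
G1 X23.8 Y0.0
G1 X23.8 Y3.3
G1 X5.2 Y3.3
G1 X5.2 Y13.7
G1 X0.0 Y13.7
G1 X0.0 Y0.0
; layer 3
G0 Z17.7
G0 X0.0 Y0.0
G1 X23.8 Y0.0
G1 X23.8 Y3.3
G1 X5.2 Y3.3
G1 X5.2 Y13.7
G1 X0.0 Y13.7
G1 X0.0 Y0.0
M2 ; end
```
solid part
  facet normal 0.0000 0.0000 -1.0000
    outer loop
      vertex 23.8 3.3 0.0
      vertex 23.8 0.0 0.0
      vertex 0.0 0.0 0.0
    endloop
  endfacet
  facet normal 0.0000 0.0000 -1.0000
    outer loop
      vertex 5.2 3.3 0.0
      vertex 23.8 3.3 0.0
      vertex 0.0 0.0 0.0
    endloop
  endfacet
  facet normal 0.0000 0.0000 -1.0000
    outer loop
      vertex 5.2 13.7 0.0
      vertex 5.2 3.3 0.0
      vertex 0.0 0.0 0.0
    endloop
  endfacet
  facet normal 0.0000 0.0000 -1.0000
    outer loop
      vertex 0.0 13.7 0.0
      vertex 5.2 13.7 0.0
      vertex 0.0 0.0 0.0
    endloop
  endfacet
  facet normal 0.0000 0.0000 1.0000
    outer loop
      vertex 0.0 0.0 17.7
      vertex 23.8 0.0 17.7
      vertex 23.8 3.3 17.7
    endloop
  endfacet
  facet normal 0.0000 0.0000 1.0000
    outer loop
      vertex 0.0 0.0 17.7
      vertex 23.8 3.3 17.7
      vertex 5.2 3.3 17.7
    endloop
  endfacet
  facet normal 0.0000 0.0000 1.0000
    outer loop
      vertex 0.0 0.0 17.7
      vertex 5.2 3.3 17.7
      vertex 5.2 13.7 17.7
    endloop
  endfacet
  facet normal 0.0000 0.0000 1.0000
    outer loop
      vertex 0.0 0.0 17.7
      vertex 5.2 13.7 17.7
      vertex 0.0 13.7 17.7
    endloop
  endfacet
  facet normal 0.0000 -1.0000 0.0000
    outer loop
      vertex 0.0 0.0 0.0
      vertex 23.8 0.0 0.0
      vertex 23.8 0.0 17.7
    endloop
  endfacet
  facet normal 0.0000 -1.0000 0.0000
    outer loop
      vertex 0.0 0.0 0.0
      vertex 23.8 0.0 17.7
      vertex 0.0 0.0 17.7
    endloop
  endfacet
  facet normal 1.0000 0.0000 0.0000
    outer loop
      vertex 23.8 0.0 0.0
      vertex 23.8 3.3 0.0
      vertex 23.8 3.3 17.7
    endloop
  endfacet
  facet normal 1.0000 0.0000 0.0000
    outer loop
      vertex 23.8 0.0 0.0
      vertex 23.8 3.3 17.7
      vertex 23.8 0.0 17.7
    endloop
  endfacet
  facet normal 0.0000 1.0000 0.0000
    outer loop
      vertex 23.8 3.3 0.0
      vertex 5.2 3.3 0.0
      vertex 5.2 3.3 17.7
    endloop
  endfacet
  facet normal 0.0000 1.0000 0.0000
    outer loop
      vertex 23.8 3.3 0.0
      vertex 5.2 3.3 17.7
      vertex 23.8 3.3 17.7
    endloop
  endfacet
  facet normal 1.0000 0.0000 0.0000
    outer loop
      vertex 5.2 3.3 0.0
      vertex 5.2 13.7 0.0
      vertex 5.2 13.7 17.7
    endloop
  endfacet
  facet normal 1.0000 0.0000 0.0000
    outer loop
      vertex 5.2 3.3 0.0
      vertex 5.2 13.7 17.7
      vertex 5.2 3.3 17.7
    endloop
  endfacet
  facet normal 0.0000 1.0000 0.0000
    outer loop
      vertex 5.2 13.7 0.0
      vertex 0.0 13.7 0.0
      vertex 0.0 13.7 17.7
    endloop
  endfacet
  facet normal 0.0000 1.0000 0.0000
    outer loop
      vertex 5.2 13.7 0.0
      vertex 0.0 13.7 17.7
      vertex 5.2 13.7 17.7
    endloop
  endfacet
  facet normal -1.0000 0.0000 0.0000
    outer loop
      vertex 0.0 13.7 0.0
      vertex 0.0 0.0 0.0
      vertex 0.0 0.0 17.7
    endloop
  endfacet
  facet normal -1.0000 0.0000 0.0000
    outer loop
      vertex 0.0 13.7 0.0
      vertex 0.0 0.0 17.7
      vertex 0.0 13.7 17.7
    endloop
  endfacet
endsolid part

The G0 Z moves step by Δz≈5.9 mm. Every layer's G1 loop is the same polygon, so the solid is a straight extrusion of it from z=0 to z≈17.7. Closing with flat bottom and top caps and triangulating gives 20 facets — an L-shaped prism: outer 23.8 × 13.7 mm, arm thicknesses ≈ 3.3 mm (horizontal) and 5.2 mm (vertical), extruded 17.7 mm in z.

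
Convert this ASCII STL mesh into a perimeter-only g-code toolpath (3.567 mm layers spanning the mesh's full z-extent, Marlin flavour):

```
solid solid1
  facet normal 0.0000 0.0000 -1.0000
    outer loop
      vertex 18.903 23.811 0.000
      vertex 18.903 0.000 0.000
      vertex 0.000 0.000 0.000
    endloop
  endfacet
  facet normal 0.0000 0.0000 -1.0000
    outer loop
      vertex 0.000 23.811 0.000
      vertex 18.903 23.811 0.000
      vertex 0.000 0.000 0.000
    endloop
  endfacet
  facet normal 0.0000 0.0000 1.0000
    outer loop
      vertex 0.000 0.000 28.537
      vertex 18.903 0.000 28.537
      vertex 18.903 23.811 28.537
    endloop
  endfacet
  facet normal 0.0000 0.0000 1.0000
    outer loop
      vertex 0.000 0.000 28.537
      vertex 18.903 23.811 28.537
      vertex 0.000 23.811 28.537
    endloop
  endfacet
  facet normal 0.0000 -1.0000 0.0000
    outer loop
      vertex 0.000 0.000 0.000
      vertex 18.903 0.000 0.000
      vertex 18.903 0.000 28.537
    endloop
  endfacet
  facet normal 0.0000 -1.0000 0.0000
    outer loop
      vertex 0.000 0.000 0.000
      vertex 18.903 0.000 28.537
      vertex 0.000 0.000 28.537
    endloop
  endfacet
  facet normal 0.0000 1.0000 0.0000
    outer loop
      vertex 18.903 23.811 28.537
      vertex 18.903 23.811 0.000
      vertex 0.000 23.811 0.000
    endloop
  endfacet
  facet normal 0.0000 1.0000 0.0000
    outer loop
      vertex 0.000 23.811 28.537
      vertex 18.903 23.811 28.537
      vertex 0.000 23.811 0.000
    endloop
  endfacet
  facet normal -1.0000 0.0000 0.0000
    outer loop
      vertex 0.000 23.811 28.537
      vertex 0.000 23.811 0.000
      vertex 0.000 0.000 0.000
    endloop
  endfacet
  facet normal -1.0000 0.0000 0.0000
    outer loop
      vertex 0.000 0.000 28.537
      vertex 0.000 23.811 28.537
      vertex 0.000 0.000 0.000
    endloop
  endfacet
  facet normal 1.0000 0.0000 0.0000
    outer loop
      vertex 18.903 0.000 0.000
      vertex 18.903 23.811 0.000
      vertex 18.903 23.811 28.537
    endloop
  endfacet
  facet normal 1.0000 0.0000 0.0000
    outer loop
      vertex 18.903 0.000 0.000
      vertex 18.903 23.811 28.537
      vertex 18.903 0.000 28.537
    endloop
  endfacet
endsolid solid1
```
; perimeter-only toolpath
G21 ; units = mm
G90 ; absolute positioning
G28 ; home
; layer 1
G0 Z3.567
G0 X0.000 Y0.000
G1 X18.903 Y0.000
G1 X18.903 Y23.811
G1 X0.000 Y23.811
G1 X0.000 Y0.000
; layer 2
G0 Z7.134
G0 X0.000 Y0.000
G1 X18.903 Y0.000
G1 X18.903 Y23.811
G1 X0.000 Y23.811
G1 X0.000 Y0.000
; layer 3
G0 Z10.701
G0 X0.000 Y0.000
G1 X18.903 Y0.000
G1 X18.903 Y23.811
G1 X0.000 Y23.811
G1 X0.000 Y0.000
; layer 4
G0 Z14.268
G0 X0.000 Y0.000
G1 X18.903 Y0.000
G1 X18.903 Y23.811
G1 X0.000 Y23.811
G1 X0.000 Y0.000
; layer 5
G0 Z17.836
G0 X0.000 Y0.000
G1 X18.903 Y0.000
G1 X18.903 Y23.811
G1 X0.000 Y23.811
G1 X0.000 Y0.000
; layer 6
G0 Z21.403
G0 X0.000 Y0.000
G1 X18.903 Y0.000
G1 X18.903 Y23.811
G1 X0.000 Y23.811
G1 X0.000 Y0.000
; layer 7
G0 Z24.970
G0 X0.000 Y0.000
G1 X18.903 Y0.000
G1 X18.903 Y23.811
G1 X0.000 Y23.811
G1 X0.000 Y0.000
; layer 8
G0 Z28.537
G0 X0.000 Y0.000
G1 X18.903 Y0.000
G1 X18.903 Y23.811
G1 X0.000 Y23.811
G1 X0.000 Y0.000
M2 ; end

The solid is a rectangular box, roughly 18.9 × 23.8 mm footprint and 28.5 mm tall. Slicing at Δz = 3.567 mm — 8 equal slices spanning the solid's height, so layer i sits at z = i·h/8 — gives 8 non-empty perimeters. Each is a 4-segment closed polygon; G0 lifts to the layer z and rapids to the start vertex, then G1 traces the edges.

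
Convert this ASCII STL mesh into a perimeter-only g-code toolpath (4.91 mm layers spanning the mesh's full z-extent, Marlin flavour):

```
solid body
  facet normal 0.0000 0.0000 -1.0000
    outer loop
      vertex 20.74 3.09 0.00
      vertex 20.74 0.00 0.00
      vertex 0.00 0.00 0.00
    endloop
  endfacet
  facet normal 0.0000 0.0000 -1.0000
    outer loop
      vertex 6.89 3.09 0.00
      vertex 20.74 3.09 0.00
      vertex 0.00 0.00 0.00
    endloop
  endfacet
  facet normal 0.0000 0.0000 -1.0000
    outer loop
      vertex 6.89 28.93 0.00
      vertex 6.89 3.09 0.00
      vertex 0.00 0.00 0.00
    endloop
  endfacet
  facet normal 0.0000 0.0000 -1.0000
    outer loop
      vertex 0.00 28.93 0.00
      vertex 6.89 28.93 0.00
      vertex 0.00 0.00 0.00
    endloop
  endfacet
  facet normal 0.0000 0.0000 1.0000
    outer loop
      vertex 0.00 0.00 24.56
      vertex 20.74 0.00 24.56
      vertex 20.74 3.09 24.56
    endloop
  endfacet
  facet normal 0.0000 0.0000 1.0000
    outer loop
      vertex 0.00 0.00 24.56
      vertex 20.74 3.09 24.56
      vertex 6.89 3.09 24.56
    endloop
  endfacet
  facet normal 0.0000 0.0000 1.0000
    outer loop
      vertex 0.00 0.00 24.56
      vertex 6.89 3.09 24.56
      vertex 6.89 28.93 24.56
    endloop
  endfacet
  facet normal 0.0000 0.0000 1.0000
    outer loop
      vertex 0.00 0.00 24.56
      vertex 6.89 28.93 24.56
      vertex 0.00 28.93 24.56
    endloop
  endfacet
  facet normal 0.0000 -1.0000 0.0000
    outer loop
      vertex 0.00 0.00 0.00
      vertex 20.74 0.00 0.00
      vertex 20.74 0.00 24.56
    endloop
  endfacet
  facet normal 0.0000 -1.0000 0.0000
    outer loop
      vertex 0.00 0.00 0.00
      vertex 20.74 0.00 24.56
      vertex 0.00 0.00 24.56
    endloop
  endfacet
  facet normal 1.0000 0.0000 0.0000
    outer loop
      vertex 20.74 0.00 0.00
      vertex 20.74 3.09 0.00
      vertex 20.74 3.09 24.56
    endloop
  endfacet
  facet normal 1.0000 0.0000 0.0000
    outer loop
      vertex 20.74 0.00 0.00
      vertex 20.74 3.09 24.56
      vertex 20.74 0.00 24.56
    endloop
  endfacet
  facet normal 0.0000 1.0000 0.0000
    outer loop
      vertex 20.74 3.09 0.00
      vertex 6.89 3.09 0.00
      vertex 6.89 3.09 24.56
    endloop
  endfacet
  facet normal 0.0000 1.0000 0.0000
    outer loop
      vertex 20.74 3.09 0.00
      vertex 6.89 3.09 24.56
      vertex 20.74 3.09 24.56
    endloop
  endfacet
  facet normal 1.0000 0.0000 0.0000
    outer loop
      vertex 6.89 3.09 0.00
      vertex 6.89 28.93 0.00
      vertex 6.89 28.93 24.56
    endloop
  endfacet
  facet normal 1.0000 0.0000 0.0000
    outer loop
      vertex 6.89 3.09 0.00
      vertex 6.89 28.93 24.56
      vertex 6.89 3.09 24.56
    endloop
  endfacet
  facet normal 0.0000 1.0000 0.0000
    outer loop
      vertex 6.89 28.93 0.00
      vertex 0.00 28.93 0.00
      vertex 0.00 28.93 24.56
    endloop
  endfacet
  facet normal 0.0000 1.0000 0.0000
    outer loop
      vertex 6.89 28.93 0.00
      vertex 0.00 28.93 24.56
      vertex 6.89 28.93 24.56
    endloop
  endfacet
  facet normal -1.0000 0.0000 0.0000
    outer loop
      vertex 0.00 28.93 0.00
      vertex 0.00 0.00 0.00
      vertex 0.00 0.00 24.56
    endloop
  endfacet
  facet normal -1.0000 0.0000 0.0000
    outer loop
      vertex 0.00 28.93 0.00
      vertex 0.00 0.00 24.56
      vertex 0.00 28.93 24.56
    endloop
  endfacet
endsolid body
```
; perimeter-only toolpath
G21 ; units = mm
G90 ; absolute positioning
G28 ; home
; layer 1
G0 Z4.91
G0 X0.00 Y0.00
G1 X20.74 Y0.00
G1 X20.74 Y3.09
G1 X6.89 Y3.09
G1 X6.89 Y28.93
G1 X0.00 Y28.93
G1 X0.00 Y0.00
; layer 2
G0 Z9.82
G0 X0.00 Y0.00
G1 X20.74 Y0.00
G1 X20.74 Y3.09
G1 X6.89 Y3.09
G1 X6.89 Y28.93
G1 X0.00 Y28.93
G1 X0.00 Y0.00
; layer 3
G0 Z14.74
G0 X0.00 Y0.00
G1 X20.74 Y0.00
G1 X20.74 Y3.09
G1 X6.89 Y3.09
G1 X6.89 Y28.93
G1 X0.00 Y28.93
G1 X0.00 Y0.00
; layer 4
G0 Z19.65
G0 X0.00 Y0.00
G1 X20.74 Y0.00
G1 X20.74 Y3.09
G1 X6.89 Y3.09
G1 X6.89 Y28.93
G1 X0.00 Y28.93
G1 X0.00 Y0.00
; layer 5
G0 Z24.56
G0 X0.00 Y0.00
G1 X20.74 Y0.00
G1 X20.74 Y3.09
G1 X6.89 Y3.09
G1 X6.89 Y28.93
G1 X0.00 Y28.93
G1 X0.00 Y0.00
M2 ; end

The solid is an L-shaped prism: outer 20.7 × 28.9 mm, arm thicknesses ≈ 3.09 mm (horizontal) and 6.89 mm (vertical), extruded 24.6 mm in z. Slicing at Δz = 4.91 mm — 5 equal slices spanning the solid's height, so layer i sits at z = i·h/5 — gives 5 non-empty perimeters. Each is a 6-segment closed polygon; G0 lifts to the layer z and rapids to the start vertex, then G1 traces the edges.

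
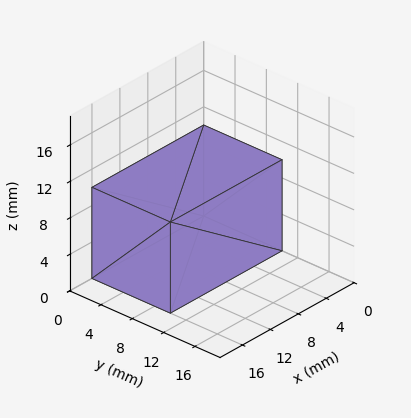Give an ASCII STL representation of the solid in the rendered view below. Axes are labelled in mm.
Reading the render: the shape is a rectangular box, roughly 16 × 10 mm footprint and 10 mm tall (dimensions read to the nearest mm from the axis ticks). For the STL, each face is triangulated and given an outward normal.

solid part
  facet normal 0.0000 0.0000 -1.0000
    outer loop
      vertex 16.000 10.000 0.000
      vertex 16.000 0.000 0.000
      vertex 0.000 0.000 0.000
    endloop
  endfacet
  facet normal 0.0000 0.0000 -1.0000
    outer loop
      vertex 0.000 10.000 0.000
      vertex 16.000 10.000 0.000
      vertex 0.000 0.000 0.000
    endloop
  endfacet
  facet normal 0.0000 0.0000 1.0000
    outer loop
      vertex 0.000 0.000 10.000
      vertex 16.000 0.000 10.000
      vertex 16.000 10.000 10.000
    endloop
  endfacet
  facet normal 0.0000 0.0000 1.0000
    outer loop
      vertex 0.000 0.000 10.000
      vertex 16.000 10.000 10.000
      vertex 0.000 10.000 10.000
    endloop
  endfacet
  facet normal 0.0000 -1.0000 0.0000
    outer loop
      vertex 0.000 0.000 0.000
      vertex 16.000 0.000 0.000
      vertex 16.000 0.000 10.000
    endloop
  endfacet
  facet normal 0.0000 -1.0000 0.0000
    outer loop
      vertex 0.000 0.000 0.000
      vertex 16.000 0.000 10.000
      vertex 0.000 0.000 10.000
    endloop
  endfacet
  facet normal 0.0000 1.0000 0.0000
    outer loop
      vertex 16.000 10.000 10.000
      vertex 16.000 10.000 0.000
      vertex 0.000 10.000 0.000
    endloop
  endfacet
  facet normal 0.0000 1.0000 0.0000
    outer loop
      vertex 0.000 10.000 10.000
      vertex 16.000 10.000 10.000
      vertex 0.000 10.000 0.000
    endloop
  endfacet
  facet normal -1.0000 0.0000 0.0000
    outer loop
      vertex 0.000 10.000 10.000
      vertex 0.000 10.000 0.000
      vertex 0.000 0.000 0.000
    endloop
  endfacet
  facet normal -1.0000 0.0000 0.0000
    outer loop
      vertex 0.000 0.000 10.000
      vertex 0.000 10.000 10.000
      vertex 0.000 0.000 0.000
    endloop
  endfacet
  facet normal 1.0000 0.0000 0.0000
    outer loop
      vertex 16.000 0.000 0.000
      vertex 16.000 10.000 0.000
      vertex 16.000 10.000 10.000
    endloop
  endfacet
  facet normal 1.0000 0.0000 0.0000
    outer loop
      vertex 16.000 0.000 0.000
      vertex 16.000 10.000 10.000
      vertex 16.000 0.000 10.000
    endloop
  endfacet
endsolid part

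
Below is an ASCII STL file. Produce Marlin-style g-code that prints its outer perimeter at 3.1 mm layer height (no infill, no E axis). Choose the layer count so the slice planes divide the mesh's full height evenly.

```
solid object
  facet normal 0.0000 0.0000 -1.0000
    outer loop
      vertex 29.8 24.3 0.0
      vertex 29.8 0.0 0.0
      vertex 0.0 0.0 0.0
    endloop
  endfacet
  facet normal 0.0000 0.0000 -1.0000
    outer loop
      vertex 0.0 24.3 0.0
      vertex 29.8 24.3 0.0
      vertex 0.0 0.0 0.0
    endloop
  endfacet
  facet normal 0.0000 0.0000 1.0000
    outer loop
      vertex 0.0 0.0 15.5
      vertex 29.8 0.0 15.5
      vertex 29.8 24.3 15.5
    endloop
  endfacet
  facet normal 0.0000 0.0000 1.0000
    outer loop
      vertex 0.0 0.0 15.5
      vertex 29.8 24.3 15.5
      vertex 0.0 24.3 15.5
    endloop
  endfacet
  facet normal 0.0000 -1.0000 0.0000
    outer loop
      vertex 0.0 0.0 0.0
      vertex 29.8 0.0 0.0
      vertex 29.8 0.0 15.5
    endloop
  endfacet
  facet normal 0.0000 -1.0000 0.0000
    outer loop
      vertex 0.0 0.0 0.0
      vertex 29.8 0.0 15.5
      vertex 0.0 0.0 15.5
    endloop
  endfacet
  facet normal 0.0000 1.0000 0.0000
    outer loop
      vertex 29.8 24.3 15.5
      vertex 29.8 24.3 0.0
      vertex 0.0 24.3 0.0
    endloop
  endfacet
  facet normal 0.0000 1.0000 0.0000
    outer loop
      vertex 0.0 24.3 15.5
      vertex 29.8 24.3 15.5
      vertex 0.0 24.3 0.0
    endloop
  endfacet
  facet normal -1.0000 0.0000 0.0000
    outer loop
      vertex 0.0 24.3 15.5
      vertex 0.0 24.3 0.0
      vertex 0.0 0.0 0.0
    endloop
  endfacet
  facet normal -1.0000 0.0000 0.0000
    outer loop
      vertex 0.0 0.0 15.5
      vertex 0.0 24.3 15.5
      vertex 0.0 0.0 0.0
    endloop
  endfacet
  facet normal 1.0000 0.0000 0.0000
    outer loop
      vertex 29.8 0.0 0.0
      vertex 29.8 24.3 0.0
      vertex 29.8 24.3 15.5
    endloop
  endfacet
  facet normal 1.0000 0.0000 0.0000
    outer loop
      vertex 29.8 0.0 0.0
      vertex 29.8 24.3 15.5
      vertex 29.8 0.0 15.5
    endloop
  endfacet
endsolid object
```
; perimeter-only toolpath
G21 ; units = mm
G90 ; absolute positioning
G28 ; home
; layer 1
G0 Z3.1
G0 X0.0 Y0.0
G1 X29.8 Y0.0
G1 X29.8 Y24.3
G1 X0.0 Y24.3
G1 X0.0 Y0.0
; layer 2
G0 Z6.2
G0 X0.0 Y0.0
G1 X29.8 Y0.0
G1 X29.8 Y24.3
G1 X0.0 Y24.3
G1 X0.0 Y0.0
; layer 3
G0 Z9.3
G0 X0.0 Y0.0
G1 X29.8 Y0.0
G1 X29.8 Y24.3
G1 X0.0 Y24.3
G1 X0.0 Y0.0
; layer 4
G0 Z12.4
G0 X0.0 Y0.0
G1 X29.8 Y0.0
G1 X29.8 Y24.3
G1 X0.0 Y24.3
G1 X0.0 Y0.0
; layer 5
G0 Z15.5
G0 X0.0 Y0.0
G1 X29.8 Y0.0
G1 X29.8 Y24.3
G1 X0.0 Y24.3
G1 X0.0 Y0.0
M2 ; end

The solid is a rectangular box, roughly 29.8 × 24.3 mm footprint and 15.5 mm tall. Slicing at Δz = 3.1 mm — 5 equal slices spanning the solid's height, so layer i sits at z = i·h/5 — gives 5 non-empty perimeters. Each is a 4-segment closed polygon; G0 lifts to the layer z and rapids to the start vertex, then G1 traces the edges.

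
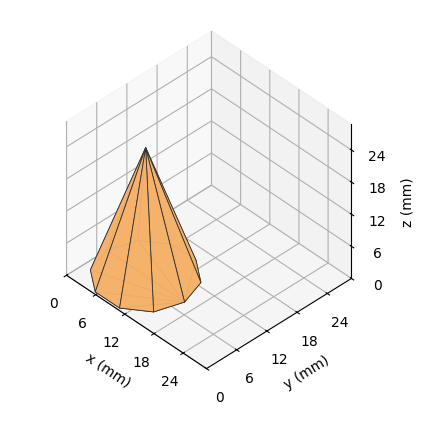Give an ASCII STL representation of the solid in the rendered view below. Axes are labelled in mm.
Reading the render: the shape is a regular 10-sided pyramid, base circumscribed radius ≈ 8 mm, apex at z ≈ 24 mm (dimensions read to the nearest mm from the axis ticks). For the STL, each face is triangulated and given an outward normal.

solid part
  facet normal 0.0000 0.0000 -1.0000
    outer loop
      vertex 10.5 15.6 0.0
      vertex 14.5 12.7 0.0
      vertex 16.0 8.0 0.0
    endloop
  endfacet
  facet normal 0.0000 0.0000 -1.0000
    outer loop
      vertex 5.5 15.6 0.0
      vertex 10.5 15.6 0.0
      vertex 16.0 8.0 0.0
    endloop
  endfacet
  facet normal 0.0000 0.0000 -1.0000
    outer loop
      vertex 1.5 12.7 0.0
      vertex 5.5 15.6 0.0
      vertex 16.0 8.0 0.0
    endloop
  endfacet
  facet normal 0.0000 0.0000 -1.0000
    outer loop
      vertex 0.0 8.0 0.0
      vertex 1.5 12.7 0.0
      vertex 16.0 8.0 0.0
    endloop
  endfacet
  facet normal 0.0000 0.0000 -1.0000
    outer loop
      vertex 1.5 3.3 0.0
      vertex 0.0 8.0 0.0
      vertex 16.0 8.0 0.0
    endloop
  endfacet
  facet normal 0.0000 0.0000 -1.0000
    outer loop
      vertex 5.5 0.4 0.0
      vertex 1.5 3.3 0.0
      vertex 16.0 8.0 0.0
    endloop
  endfacet
  facet normal 0.0000 0.0000 -1.0000
    outer loop
      vertex 10.5 0.4 0.0
      vertex 5.5 0.4 0.0
      vertex 16.0 8.0 0.0
    endloop
  endfacet
  facet normal 0.0000 0.0000 -1.0000
    outer loop
      vertex 14.5 3.3 0.0
      vertex 10.5 0.4 0.0
      vertex 16.0 8.0 0.0
    endloop
  endfacet
  facet normal 0.9080 0.2898 0.3027
    outer loop
      vertex 16.0 8.0 0.0
      vertex 14.5 12.7 0.0
      vertex 8.0 8.0 24.0
    endloop
  endfacet
  facet normal 0.5594 0.7716 0.3026
    outer loop
      vertex 14.5 12.7 0.0
      vertex 10.5 15.6 0.0
      vertex 8.0 8.0 24.0
    endloop
  endfacet
  facet normal 0.0000 0.9533 0.3019
    outer loop
      vertex 10.5 15.6 0.0
      vertex 5.5 15.6 0.0
      vertex 8.0 8.0 24.0
    endloop
  endfacet
  facet normal -0.5594 0.7716 0.3026
    outer loop
      vertex 5.5 15.6 0.0
      vertex 1.5 12.7 0.0
      vertex 8.0 8.0 24.0
    endloop
  endfacet
  facet normal -0.9080 0.2898 0.3027
    outer loop
      vertex 1.5 12.7 0.0
      vertex 0.0 8.0 0.0
      vertex 8.0 8.0 24.0
    endloop
  endfacet
  facet normal -0.9080 -0.2898 0.3027
    outer loop
      vertex 0.0 8.0 0.0
      vertex 1.5 3.3 0.0
      vertex 8.0 8.0 24.0
    endloop
  endfacet
  facet normal -0.5594 -0.7716 0.3026
    outer loop
      vertex 1.5 3.3 0.0
      vertex 5.5 0.4 0.0
      vertex 8.0 8.0 24.0
    endloop
  endfacet
  facet normal 0.0000 -0.9533 0.3019
    outer loop
      vertex 5.5 0.4 0.0
      vertex 10.5 0.4 0.0
      vertex 8.0 8.0 24.0
    endloop
  endfacet
  facet normal 0.5594 -0.7716 0.3026
    outer loop
      vertex 10.5 0.4 0.0
      vertex 14.5 3.3 0.0
      vertex 8.0 8.0 24.0
    endloop
  endfacet
  facet normal 0.9080 -0.2898 0.3027
    outer loop
      vertex 14.5 3.3 0.0
      vertex 16.0 8.0 0.0
      vertex 8.0 8.0 24.0
    endloop
  endfacet
endsolid part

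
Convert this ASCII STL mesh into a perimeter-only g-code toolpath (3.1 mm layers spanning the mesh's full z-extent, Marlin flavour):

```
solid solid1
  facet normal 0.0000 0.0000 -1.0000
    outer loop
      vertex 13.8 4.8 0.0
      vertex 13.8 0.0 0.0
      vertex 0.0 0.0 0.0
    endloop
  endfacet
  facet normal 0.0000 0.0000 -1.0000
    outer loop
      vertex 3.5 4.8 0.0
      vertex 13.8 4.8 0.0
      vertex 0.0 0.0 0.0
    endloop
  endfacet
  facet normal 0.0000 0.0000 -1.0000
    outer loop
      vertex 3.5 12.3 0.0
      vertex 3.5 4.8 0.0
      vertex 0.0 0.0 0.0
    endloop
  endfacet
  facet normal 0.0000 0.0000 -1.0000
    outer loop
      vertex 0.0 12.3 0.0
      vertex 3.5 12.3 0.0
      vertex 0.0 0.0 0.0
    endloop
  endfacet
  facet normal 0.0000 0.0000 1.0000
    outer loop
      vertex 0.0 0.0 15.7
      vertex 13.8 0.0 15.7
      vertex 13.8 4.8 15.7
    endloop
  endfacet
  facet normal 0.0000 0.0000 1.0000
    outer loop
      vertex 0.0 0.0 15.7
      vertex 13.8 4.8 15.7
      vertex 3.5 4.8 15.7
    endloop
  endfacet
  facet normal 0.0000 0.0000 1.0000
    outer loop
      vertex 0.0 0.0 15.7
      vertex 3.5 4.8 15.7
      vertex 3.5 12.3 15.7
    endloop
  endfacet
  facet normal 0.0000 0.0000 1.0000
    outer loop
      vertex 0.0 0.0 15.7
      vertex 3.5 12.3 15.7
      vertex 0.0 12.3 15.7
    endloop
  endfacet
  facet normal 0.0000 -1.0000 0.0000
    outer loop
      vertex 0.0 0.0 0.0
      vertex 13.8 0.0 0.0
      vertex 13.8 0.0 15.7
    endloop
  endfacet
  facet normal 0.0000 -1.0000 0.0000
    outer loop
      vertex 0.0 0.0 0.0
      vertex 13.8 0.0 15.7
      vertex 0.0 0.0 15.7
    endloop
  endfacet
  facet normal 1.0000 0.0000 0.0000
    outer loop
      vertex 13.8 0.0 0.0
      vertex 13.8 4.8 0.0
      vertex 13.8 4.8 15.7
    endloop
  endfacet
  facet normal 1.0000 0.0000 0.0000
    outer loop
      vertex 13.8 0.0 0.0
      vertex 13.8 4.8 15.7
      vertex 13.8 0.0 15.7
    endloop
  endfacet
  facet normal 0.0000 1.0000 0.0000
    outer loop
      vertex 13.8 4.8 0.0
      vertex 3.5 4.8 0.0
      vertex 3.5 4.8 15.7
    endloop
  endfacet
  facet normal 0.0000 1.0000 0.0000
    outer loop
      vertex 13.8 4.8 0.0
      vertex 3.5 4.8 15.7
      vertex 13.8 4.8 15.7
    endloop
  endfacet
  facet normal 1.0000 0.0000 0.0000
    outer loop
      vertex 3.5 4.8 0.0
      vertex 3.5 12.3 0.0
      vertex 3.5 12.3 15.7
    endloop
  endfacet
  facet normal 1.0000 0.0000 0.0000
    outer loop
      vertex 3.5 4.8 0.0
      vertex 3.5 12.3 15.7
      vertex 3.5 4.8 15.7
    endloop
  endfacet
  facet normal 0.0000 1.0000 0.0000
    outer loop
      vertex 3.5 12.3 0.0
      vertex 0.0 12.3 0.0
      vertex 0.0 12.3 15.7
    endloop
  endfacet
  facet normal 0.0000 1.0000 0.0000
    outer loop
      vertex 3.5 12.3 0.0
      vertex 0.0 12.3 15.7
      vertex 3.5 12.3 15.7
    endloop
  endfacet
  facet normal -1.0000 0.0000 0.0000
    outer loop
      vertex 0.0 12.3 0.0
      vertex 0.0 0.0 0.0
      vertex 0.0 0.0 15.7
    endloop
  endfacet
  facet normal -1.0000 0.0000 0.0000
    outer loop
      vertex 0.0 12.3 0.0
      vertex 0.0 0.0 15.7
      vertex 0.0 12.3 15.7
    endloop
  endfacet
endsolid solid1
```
; perimeter-only toolpath
G21 ; units = mm
G90 ; absolute positioning
G28 ; home
; layer 1
G0 Z3.1
G0 X0.0 Y0.0
G1 X13.8 Y0.0
G1 X13.8 Y4.8
G1 X3.5 Y4.8
G1 X3.5 Y12.3
G1 X0.0 Y12.3
G1 X0.0 Y0.0
; layer 2
G0 Z6.3
G0 X0.0 Y0.0
G1 X13.8 Y0.0
G1 X13.8 Y4.8
G1 X3.5 Y4.8
G1 X3.5 Y12.3
G1 X0.0 Y12.3
G1 X0.0 Y0.0
; layer 3
G0 Z9.4
G0 X0.0 Y0.0
G1 X13.8 Y0.0
G1 X13.8 Y4.8
G1 X3.5 Y4.8
G1 X3.5 Y12.3
G1 X0.0 Y12.3
G1 X0.0 Y0.0
; layer 4
G0 Z12.6
G0 X0.0 Y0.0
G1 X13.8 Y0.0
G1 X13.8 Y4.8
G1 X3.5 Y4.8
G1 X3.5 Y12.3
G1 X0.0 Y12.3
G1 X0.0 Y0.0
; layer 5
G0 Z15.7
G0 X0.0 Y0.0
G1 X13.8 Y0.0
G1 X13.8 Y4.8
G1 X3.5 Y4.8
G1 X3.5 Y12.3
G1 X0.0 Y12.3
G1 X0.0 Y0.0
M2 ; end

The solid is an L-shaped prism: outer 13.8 × 12.3 mm, arm thicknesses ≈ 4.8 mm (horizontal) and 3.5 mm (vertical), extruded 15.7 mm in z. Slicing at Δz = 3.1 mm — 5 equal slices spanning the solid's height, so layer i sits at z = i·h/5 — gives 5 non-empty perimeters. Each is a 6-segment closed polygon; G0 lifts to the layer z and rapids to the start vertex, then G1 traces the edges.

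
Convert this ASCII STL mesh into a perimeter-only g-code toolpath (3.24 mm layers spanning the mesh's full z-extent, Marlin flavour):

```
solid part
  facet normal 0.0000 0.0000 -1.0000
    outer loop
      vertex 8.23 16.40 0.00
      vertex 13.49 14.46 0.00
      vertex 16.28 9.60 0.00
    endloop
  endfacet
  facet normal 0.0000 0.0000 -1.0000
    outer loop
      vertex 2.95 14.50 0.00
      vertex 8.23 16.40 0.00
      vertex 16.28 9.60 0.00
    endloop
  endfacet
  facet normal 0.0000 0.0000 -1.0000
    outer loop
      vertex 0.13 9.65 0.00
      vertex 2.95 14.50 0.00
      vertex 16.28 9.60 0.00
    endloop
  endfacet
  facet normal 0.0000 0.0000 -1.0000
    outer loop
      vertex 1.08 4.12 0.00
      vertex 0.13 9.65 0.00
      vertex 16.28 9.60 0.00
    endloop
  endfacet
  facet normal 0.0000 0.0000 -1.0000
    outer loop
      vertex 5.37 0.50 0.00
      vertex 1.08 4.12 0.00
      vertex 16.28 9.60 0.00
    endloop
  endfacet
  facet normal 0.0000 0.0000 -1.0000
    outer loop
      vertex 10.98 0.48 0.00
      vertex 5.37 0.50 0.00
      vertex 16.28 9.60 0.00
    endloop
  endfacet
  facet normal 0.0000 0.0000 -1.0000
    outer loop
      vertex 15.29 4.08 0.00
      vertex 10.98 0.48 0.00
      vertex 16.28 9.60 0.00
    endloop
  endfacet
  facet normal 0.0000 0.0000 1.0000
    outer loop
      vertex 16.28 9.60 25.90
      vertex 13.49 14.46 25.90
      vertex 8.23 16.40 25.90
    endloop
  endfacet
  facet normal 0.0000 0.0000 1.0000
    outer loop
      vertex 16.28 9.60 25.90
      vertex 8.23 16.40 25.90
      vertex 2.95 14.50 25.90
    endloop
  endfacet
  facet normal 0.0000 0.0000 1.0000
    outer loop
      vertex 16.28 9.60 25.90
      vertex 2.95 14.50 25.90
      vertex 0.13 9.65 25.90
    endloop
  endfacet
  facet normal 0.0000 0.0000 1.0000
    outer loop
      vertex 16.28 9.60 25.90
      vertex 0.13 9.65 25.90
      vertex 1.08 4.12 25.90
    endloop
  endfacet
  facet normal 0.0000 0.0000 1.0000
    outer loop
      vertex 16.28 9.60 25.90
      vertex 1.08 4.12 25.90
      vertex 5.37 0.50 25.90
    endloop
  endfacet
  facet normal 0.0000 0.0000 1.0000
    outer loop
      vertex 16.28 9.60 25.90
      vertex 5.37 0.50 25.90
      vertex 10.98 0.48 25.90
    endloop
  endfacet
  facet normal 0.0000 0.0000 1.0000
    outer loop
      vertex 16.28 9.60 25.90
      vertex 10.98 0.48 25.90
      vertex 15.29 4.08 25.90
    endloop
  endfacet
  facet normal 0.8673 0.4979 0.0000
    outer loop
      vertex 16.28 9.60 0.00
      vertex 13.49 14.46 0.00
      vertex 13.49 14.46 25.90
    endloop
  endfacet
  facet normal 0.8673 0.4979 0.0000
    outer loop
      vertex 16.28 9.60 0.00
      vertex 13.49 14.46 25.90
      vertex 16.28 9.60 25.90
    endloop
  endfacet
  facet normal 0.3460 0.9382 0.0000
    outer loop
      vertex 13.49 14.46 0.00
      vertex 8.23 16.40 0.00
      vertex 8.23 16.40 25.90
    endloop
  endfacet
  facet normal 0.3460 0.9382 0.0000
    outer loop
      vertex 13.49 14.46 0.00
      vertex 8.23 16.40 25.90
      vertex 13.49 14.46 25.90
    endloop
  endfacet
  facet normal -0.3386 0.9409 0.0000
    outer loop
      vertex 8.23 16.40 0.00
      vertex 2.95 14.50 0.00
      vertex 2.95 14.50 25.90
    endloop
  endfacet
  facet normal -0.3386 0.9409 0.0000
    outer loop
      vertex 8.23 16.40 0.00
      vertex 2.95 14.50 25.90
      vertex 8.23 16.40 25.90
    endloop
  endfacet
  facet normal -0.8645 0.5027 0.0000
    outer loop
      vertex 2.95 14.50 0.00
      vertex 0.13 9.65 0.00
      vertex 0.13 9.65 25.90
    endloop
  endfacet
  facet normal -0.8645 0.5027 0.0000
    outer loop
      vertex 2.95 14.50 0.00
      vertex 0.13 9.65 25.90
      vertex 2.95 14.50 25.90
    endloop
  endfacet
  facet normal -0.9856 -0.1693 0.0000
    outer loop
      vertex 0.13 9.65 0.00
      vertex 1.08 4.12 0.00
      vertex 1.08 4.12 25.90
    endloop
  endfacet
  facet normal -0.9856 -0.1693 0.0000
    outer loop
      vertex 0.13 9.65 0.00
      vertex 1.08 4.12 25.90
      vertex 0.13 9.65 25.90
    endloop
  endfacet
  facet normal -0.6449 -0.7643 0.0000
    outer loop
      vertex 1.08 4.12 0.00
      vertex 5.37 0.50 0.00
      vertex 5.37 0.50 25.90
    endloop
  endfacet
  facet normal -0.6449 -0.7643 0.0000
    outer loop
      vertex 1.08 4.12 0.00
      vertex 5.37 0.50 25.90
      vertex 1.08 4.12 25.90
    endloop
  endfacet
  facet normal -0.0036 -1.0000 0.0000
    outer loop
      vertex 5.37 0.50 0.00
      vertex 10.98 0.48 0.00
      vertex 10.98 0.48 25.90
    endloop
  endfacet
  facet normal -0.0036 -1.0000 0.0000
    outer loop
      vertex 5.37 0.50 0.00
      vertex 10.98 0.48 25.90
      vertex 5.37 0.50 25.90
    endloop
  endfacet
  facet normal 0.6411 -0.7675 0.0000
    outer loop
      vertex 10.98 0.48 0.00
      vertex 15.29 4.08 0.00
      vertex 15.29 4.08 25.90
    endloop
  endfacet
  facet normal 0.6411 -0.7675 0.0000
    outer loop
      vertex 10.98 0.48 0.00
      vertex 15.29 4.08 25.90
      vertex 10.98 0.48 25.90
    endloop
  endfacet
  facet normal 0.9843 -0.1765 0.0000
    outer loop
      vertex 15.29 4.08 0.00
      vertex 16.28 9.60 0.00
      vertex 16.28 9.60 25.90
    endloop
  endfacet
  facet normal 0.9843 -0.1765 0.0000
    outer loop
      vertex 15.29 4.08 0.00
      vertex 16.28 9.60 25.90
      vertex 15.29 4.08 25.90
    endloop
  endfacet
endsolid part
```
; perimeter-only toolpath
G21 ; units = mm
G90 ; absolute positioning
G28 ; home
; layer 1
G0 Z3.24
G0 X16.28 Y9.60
G1 X13.49 Y14.46
G1 X8.23 Y16.40
G1 X2.95 Y14.50
G1 X0.13 Y9.65
G1 X1.08 Y4.12
G1 X5.37 Y0.50
G1 X10.98 Y0.48
G1 X15.29 Y4.08
G1 X16.28 Y9.60
; layer 2
G0 Z6.47
G0 X16.28 Y9.60
G1 X13.49 Y14.46
G1 X8.23 Y16.40
G1 X2.95 Y14.50
G1 X0.13 Y9.65
G1 X1.08 Y4.12
G1 X5.37 Y0.50
G1 X10.98 Y0.48
G1 X15.29 Y4.08
G1 X16.28 Y9.60
; layer 3
G0 Z9.71
G0 X16.28 Y9.60
G1 X13.49 Y14.46
G1 X8.23 Y16.40
G1 X2.95 Y14.50
G1 X0.13 Y9.65
G1 X1.08 Y4.12
G1 X5.37 Y0.50
G1 X10.98 Y0.48
G1 X15.29 Y4.08
G1 X16.28 Y9.60
; layer 4
G0 Z12.95
G0 X16.28 Y9.60
G1 X13.49 Y14.46
G1 X8.23 Y16.40
G1 X2.95 Y14.50
G1 X0.13 Y9.65
G1 X1.08 Y4.12
G1 X5.37 Y0.50
G1 X10.98 Y0.48
G1 X15.29 Y4.08
G1 X16.28 Y9.60
; layer 5
G0 Z16.19
G0 X16.28 Y9.60
G1 X13.49 Y14.46
G1 X8.23 Y16.40
G1 X2.95 Y14.50
G1 X0.13 Y9.65
G1 X1.08 Y4.12
G1 X5.37 Y0.50
G1 X10.98 Y0.48
G1 X15.29 Y4.08
G1 X16.28 Y9.60
; layer 6
G0 Z19.42
G0 X16.28 Y9.60
G1 X13.49 Y14.46
G1 X8.23 Y16.40
G1 X2.95 Y14.50
G1 X0.13 Y9.65
G1 X1.08 Y4.12
G1 X5.37 Y0.50
G1 X10.98 Y0.48
G1 X15.29 Y4.08
G1 X16.28 Y9.60
; layer 7
G0 Z22.66
G0 X16.28 Y9.60
G1 X13.49 Y14.46
G1 X8.23 Y16.40
G1 X2.95 Y14.50
G1 X0.13 Y9.65
G1 X1.08 Y4.12
G1 X5.37 Y0.50
G1 X10.98 Y0.48
G1 X15.29 Y4.08
G1 X16.28 Y9.60
; layer 8
G0 Z25.90
G0 X16.28 Y9.60
G1 X13.49 Y14.46
G1 X8.23 Y16.40
G1 X2.95 Y14.50
G1 X0.13 Y9.65
G1 X1.08 Y4.12
G1 X5.37 Y0.50
G1 X10.98 Y0.48
G1 X15.29 Y4.08
G1 X16.28 Y9.60
M2 ; end

The solid is a regular 9-sided prism (a cylinder approximated with 9 flat sides), circumscribed radius ≈ 8.2 mm, height ≈ 25.9 mm. Slicing at Δz = 3.24 mm — 8 equal slices spanning the solid's height, so layer i sits at z = i·h/8 — gives 8 non-empty perimeters. Each is a 9-segment closed polygon; G0 lifts to the layer z and rapids to the start vertex, then G1 traces the edges.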